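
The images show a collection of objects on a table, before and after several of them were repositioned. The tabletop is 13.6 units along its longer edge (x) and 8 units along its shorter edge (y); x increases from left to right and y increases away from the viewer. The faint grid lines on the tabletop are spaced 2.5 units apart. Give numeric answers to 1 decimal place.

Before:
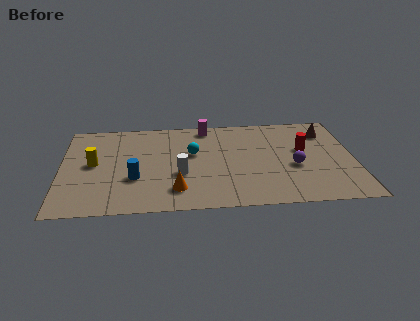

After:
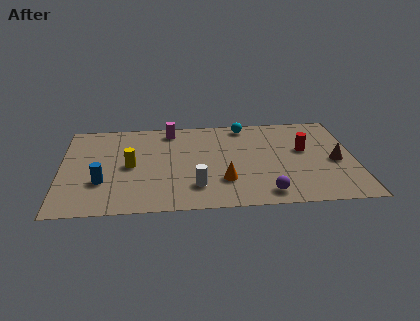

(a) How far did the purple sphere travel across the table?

2.6

The purple sphere was near (10.8, 3.3) before and (9.4, 1.1) after, so it travelled √(1.4² + 2.2²) ≈ 2.6 units.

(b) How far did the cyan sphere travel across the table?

3.4

From (6.1, 4.8) to (8.6, 7.1), the cyan sphere covered √(2.5² + 2.3²) ≈ 3.4 units.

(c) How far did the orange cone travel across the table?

2.3

The orange cone was near (5.3, 1.7) before and (7.5, 2.3) after, so it travelled √(2.2² + 0.6²) ≈ 2.3 units.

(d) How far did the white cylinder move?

1.3

From (5.5, 3.0) to (6.2, 1.9), the white cylinder covered √(0.7² + 1.1²) ≈ 1.3 units.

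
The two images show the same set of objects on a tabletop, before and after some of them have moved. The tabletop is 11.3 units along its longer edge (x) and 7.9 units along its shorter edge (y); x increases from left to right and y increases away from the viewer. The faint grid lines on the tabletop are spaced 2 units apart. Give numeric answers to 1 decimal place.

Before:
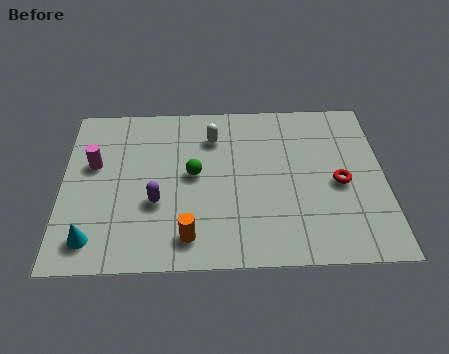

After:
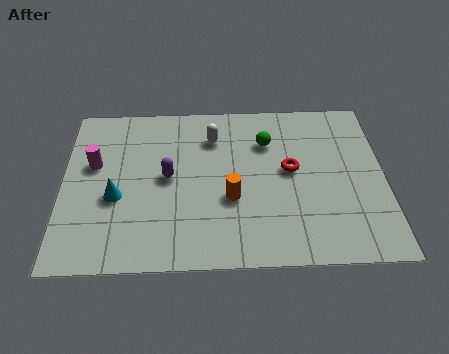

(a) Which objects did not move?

the white capsule and the magenta cylinder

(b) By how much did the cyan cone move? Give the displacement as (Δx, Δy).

(0.8, 1.9)

The cyan cone was at about (1.1, 1.3) and moved to about (1.9, 3.2).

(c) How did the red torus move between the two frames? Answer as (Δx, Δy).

(-1.7, 0.7)

The red torus started near (9.7, 3.6) and ended near (8.0, 4.3).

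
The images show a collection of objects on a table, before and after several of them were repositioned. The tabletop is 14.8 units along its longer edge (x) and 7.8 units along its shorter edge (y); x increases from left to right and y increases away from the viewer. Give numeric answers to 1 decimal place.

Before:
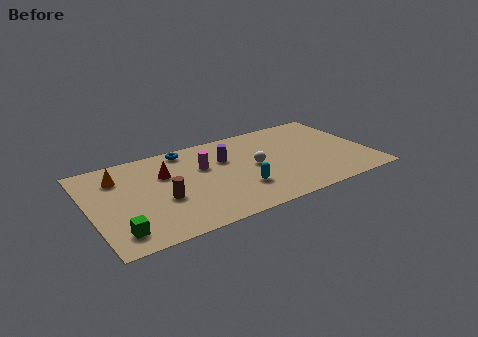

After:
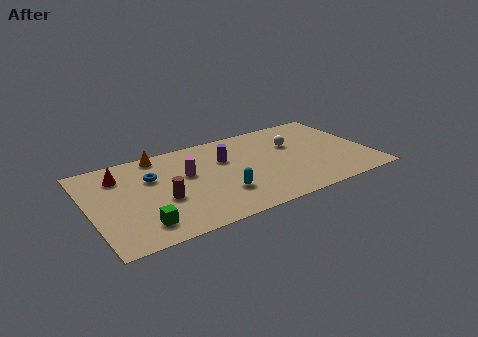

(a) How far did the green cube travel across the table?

1.2

From (1.2, 1.4) to (2.4, 1.5), the green cube covered √(1.2² + 0.1²) ≈ 1.2 units.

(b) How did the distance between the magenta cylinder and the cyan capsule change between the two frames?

-0.3

Before: roughly 3.1 units apart; after: 2.8. That's 0.3 units closer together.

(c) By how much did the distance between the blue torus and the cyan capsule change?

-0.7

They were about 5.1 units apart before and 4.4 after — 0.7 units closer together.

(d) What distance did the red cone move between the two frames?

2.4

The red cone was near (4.1, 5.2) before and (1.8, 6.0) after, so it travelled √(2.3² + 0.8²) ≈ 2.4 units.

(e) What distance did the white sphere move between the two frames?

2.6

The white sphere was near (8.7, 3.9) before and (11.0, 5.1) after, so it travelled √(2.3² + 1.2²) ≈ 2.6 units.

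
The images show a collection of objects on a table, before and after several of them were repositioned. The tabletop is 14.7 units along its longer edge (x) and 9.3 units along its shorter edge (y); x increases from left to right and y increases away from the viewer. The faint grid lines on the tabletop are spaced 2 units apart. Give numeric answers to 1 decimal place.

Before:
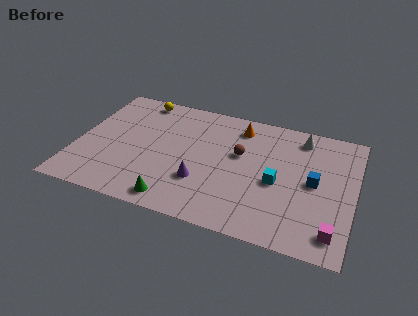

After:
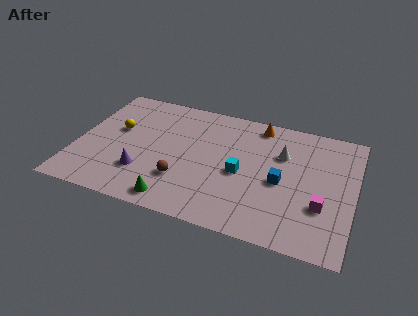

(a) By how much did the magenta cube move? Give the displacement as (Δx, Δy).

(-0.7, 1.6)

The magenta cube was at about (13.8, 1.5) and moved to about (13.1, 3.1).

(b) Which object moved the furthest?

the brown sphere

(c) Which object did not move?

the green cone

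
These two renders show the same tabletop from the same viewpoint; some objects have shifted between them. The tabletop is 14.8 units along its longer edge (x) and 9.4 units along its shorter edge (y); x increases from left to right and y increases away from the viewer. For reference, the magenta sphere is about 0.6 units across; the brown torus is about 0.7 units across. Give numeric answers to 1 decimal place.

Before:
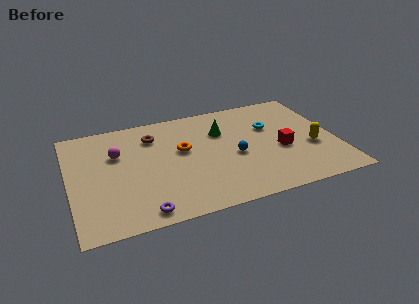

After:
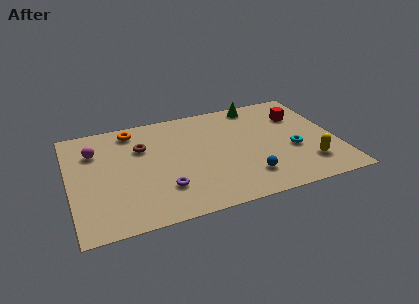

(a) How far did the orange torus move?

3.7

The orange torus was near (6.3, 5.5) before and (3.7, 8.1) after, so it travelled √(2.6² + 2.6²) ≈ 3.7 units.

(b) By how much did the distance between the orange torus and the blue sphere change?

+5.3

They were about 3.1 units apart before and 8.4 after — 5.3 units further apart.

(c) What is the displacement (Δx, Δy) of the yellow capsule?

(-0.4, -1.4)

The yellow capsule was at about (13.4, 3.6) and moved to about (13.0, 2.2).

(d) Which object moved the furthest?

the orange torus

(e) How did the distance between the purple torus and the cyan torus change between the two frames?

-1.8

They were about 9.2 units apart before and 7.4 after — 1.8 units closer together.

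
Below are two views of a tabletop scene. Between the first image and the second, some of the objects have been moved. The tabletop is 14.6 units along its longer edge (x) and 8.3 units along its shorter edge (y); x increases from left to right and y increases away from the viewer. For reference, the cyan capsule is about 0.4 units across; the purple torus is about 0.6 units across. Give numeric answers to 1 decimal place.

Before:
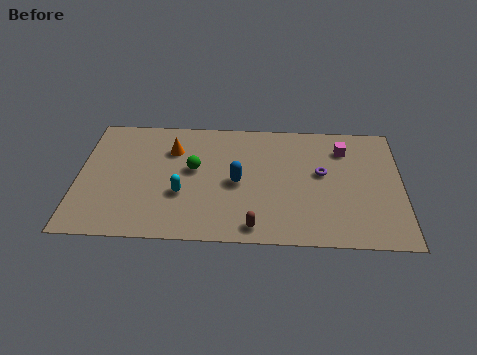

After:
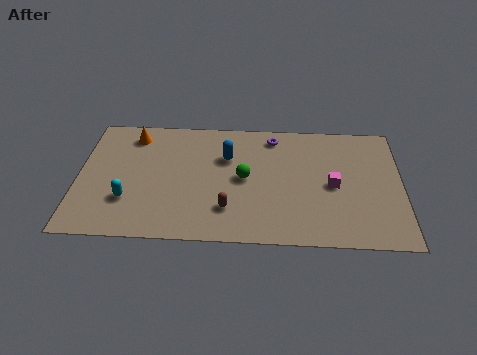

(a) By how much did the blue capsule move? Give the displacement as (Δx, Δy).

(-0.5, 1.7)

From the two frames, the blue capsule sits at roughly (7.2, 3.9) before and (6.7, 5.6) after.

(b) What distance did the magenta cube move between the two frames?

2.5

From (12.0, 6.4) to (11.5, 3.9), the magenta cube covered √(0.5² + 2.5²) ≈ 2.5 units.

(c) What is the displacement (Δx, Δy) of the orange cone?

(-1.8, 0.9)

From the two frames, the orange cone sits at roughly (4.2, 6.0) before and (2.4, 6.9) after.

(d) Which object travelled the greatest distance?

the purple torus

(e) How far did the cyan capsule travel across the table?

2.5

The cyan capsule was near (4.7, 3.0) before and (2.3, 2.5) after, so it travelled √(2.4² + 0.5²) ≈ 2.5 units.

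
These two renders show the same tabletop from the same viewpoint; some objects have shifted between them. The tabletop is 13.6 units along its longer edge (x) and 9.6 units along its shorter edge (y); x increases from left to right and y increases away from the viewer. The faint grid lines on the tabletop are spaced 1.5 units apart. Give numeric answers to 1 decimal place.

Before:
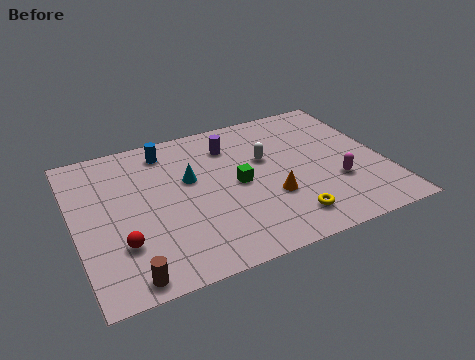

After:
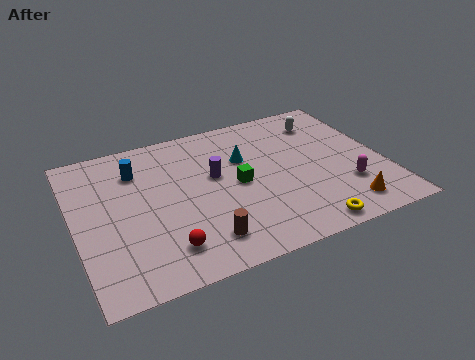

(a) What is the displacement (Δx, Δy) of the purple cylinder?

(-0.9, -1.8)

From the two frames, the purple cylinder sits at roughly (7.1, 7.4) before and (6.2, 5.6) after.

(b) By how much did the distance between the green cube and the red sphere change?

-1.1

The distance was about 5.6 in the first image and 4.5 in the second, so they moved 1.1 units closer together.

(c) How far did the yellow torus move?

1.1

From (8.9, 1.7) to (9.6, 0.9), the yellow torus covered √(0.7² + 0.8²) ≈ 1.1 units.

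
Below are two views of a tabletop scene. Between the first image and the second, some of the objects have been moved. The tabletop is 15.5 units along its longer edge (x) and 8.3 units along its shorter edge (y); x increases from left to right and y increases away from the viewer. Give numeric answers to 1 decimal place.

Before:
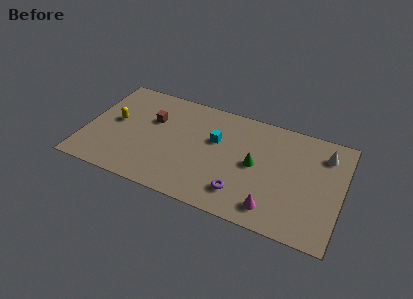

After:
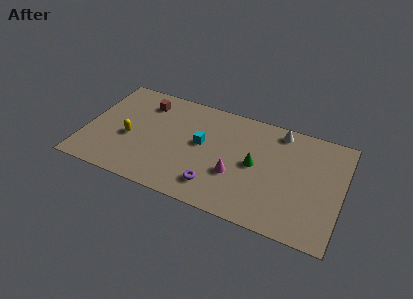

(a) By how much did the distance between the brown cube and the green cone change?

+0.9

The distance was about 6.5 in the first image and 7.4 in the second, so they moved 0.9 units further apart.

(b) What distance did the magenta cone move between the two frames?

2.9

The magenta cone moved from about (11.6, 1.4) to (9.2, 3.0), a distance of √(2.4² + 1.6²) ≈ 2.9.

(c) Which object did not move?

the green cone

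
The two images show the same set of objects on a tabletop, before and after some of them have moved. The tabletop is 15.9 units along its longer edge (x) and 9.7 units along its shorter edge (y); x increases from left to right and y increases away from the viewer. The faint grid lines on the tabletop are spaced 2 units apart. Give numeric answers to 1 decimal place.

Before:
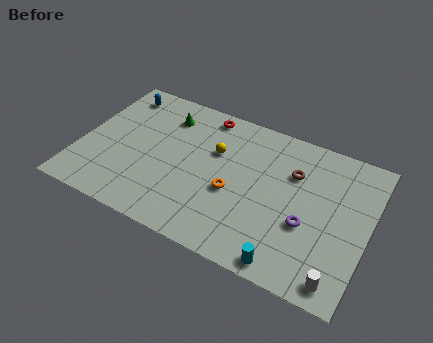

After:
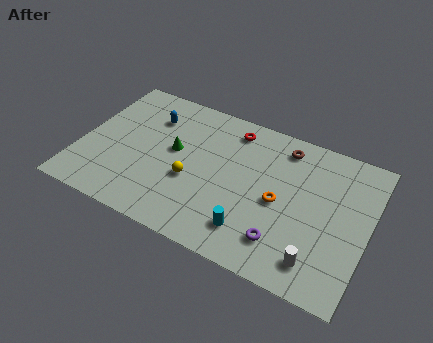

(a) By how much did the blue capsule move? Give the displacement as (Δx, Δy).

(2.0, -1.0)

From the two frames, the blue capsule sits at roughly (1.5, 8.2) before and (3.5, 7.2) after.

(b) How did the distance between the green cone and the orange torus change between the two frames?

+0.5

The distance was about 5.6 in the first image and 6.1 in the second, so they moved 0.5 units further apart.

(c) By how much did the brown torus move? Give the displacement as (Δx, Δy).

(-0.7, 1.5)

The brown torus was at about (11.6, 6.7) and moved to about (10.9, 8.2).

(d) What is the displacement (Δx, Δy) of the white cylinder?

(-1.2, 0.6)

The white cylinder started near (14.7, 1.1) and ended near (13.5, 1.7).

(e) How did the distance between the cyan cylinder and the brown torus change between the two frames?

+0.5

The distance was about 5.8 in the first image and 6.3 in the second, so they moved 0.5 units further apart.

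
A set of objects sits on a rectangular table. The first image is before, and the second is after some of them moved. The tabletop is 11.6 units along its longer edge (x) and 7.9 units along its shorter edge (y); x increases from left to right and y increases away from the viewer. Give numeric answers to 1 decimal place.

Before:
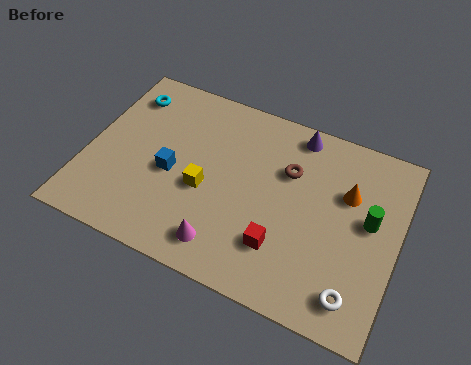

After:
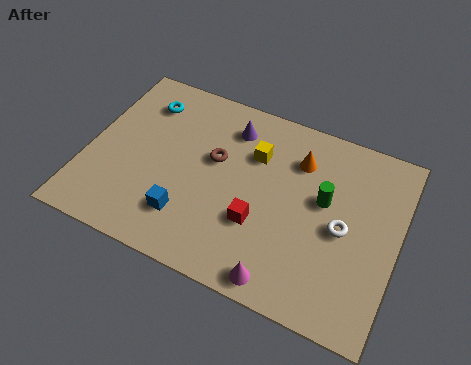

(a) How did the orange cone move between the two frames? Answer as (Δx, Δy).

(-1.9, 0.7)

From the two frames, the orange cone sits at roughly (9.6, 5.2) before and (7.7, 5.9) after.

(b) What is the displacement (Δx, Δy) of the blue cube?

(0.8, -1.6)

The blue cube was at about (3.2, 3.5) and moved to about (4.0, 1.9).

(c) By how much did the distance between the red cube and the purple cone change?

-1.0

They were about 4.9 units apart before and 3.9 after — 1.0 units closer together.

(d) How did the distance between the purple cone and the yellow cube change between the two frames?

-3.5

Before: roughly 4.8 units apart; after: 1.3. That's 3.5 units closer together.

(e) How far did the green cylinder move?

1.7

The green cylinder was near (10.5, 4.4) before and (8.8, 4.6) after, so it travelled √(1.7² + 0.2²) ≈ 1.7 units.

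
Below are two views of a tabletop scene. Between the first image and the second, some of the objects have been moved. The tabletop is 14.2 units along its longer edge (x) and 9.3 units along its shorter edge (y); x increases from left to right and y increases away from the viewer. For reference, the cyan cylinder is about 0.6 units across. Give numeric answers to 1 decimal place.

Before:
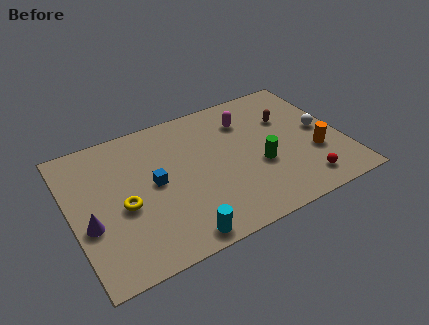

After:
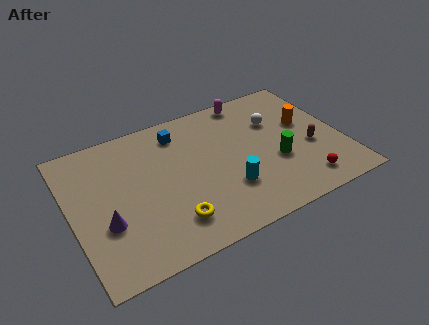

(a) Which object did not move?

the red sphere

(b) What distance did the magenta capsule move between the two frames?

1.5

The magenta capsule was near (9.5, 7.0) before and (9.9, 8.4) after, so it travelled √(0.4² + 1.4²) ≈ 1.5 units.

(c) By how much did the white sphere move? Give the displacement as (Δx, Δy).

(-2.2, 1.6)

The white sphere started near (13.2, 4.7) and ended near (11.0, 6.3).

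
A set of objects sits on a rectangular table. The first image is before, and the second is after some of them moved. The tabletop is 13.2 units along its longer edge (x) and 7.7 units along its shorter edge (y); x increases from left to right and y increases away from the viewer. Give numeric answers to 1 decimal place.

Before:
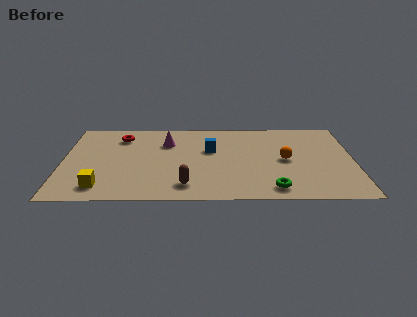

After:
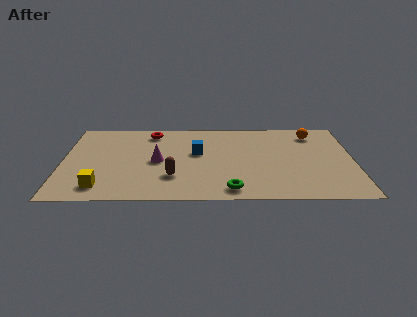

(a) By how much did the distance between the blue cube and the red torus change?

-1.4

They were about 4.3 units apart before and 2.9 after — 1.4 units closer together.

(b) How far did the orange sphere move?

2.8

From (10.1, 3.8) to (11.4, 6.3), the orange sphere covered √(1.3² + 2.5²) ≈ 2.8 units.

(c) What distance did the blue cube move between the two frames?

0.7

The blue cube moved from about (6.7, 4.8) to (6.1, 4.5), a distance of √(0.6² + 0.3²) ≈ 0.7.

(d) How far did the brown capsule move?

1.0

From (5.6, 1.4) to (5.0, 2.2), the brown capsule covered √(0.6² + 0.8²) ≈ 1.0 units.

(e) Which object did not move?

the yellow cube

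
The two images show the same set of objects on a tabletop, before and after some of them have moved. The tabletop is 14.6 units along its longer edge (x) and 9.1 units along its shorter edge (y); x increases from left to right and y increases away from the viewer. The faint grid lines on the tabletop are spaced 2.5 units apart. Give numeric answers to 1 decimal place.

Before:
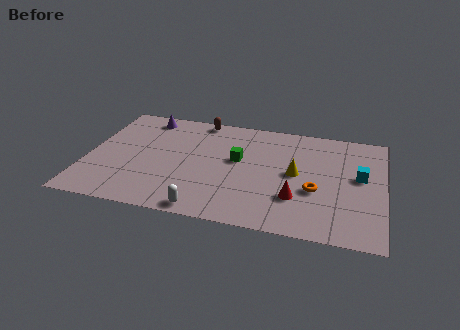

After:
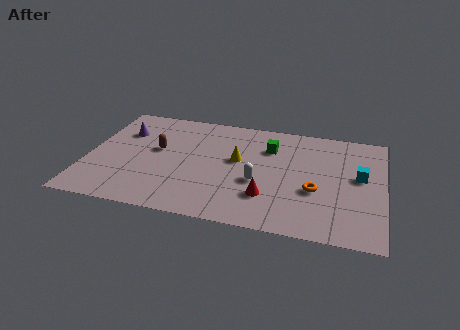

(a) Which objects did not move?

the orange torus and the cyan cube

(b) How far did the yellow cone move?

2.9

The yellow cone was near (10.3, 4.7) before and (7.4, 5.2) after, so it travelled √(2.9² + 0.5²) ≈ 2.9 units.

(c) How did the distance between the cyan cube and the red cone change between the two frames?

+1.3

Before: roughly 3.8 units apart; after: 5.1. That's 1.3 units further apart.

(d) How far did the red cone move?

1.4

The red cone moved from about (10.4, 2.7) to (9.0, 2.5), a distance of √(1.4² + 0.2²) ≈ 1.4.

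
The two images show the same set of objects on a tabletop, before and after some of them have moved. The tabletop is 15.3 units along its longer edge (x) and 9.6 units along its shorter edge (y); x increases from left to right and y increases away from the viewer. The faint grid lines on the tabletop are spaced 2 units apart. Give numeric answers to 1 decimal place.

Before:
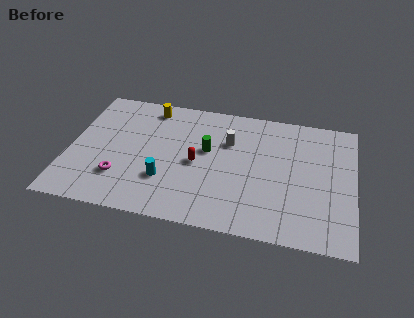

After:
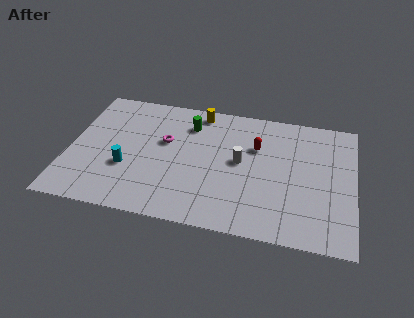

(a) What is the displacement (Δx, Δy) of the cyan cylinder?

(-2.1, 0.5)

The cyan cylinder was at about (5.3, 2.9) and moved to about (3.2, 3.4).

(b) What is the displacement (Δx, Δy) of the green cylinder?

(-1.1, 1.8)

From the two frames, the green cylinder sits at roughly (7.4, 5.6) before and (6.3, 7.4) after.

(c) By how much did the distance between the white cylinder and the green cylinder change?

+2.3

The distance was about 1.4 in the first image and 3.7 in the second, so they moved 2.3 units further apart.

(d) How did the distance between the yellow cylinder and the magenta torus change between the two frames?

-2.6

The distance was about 5.8 in the first image and 3.2 in the second, so they moved 2.6 units closer together.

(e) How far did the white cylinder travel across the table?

1.6

From (8.5, 6.5) to (9.2, 5.1), the white cylinder covered √(0.7² + 1.4²) ≈ 1.6 units.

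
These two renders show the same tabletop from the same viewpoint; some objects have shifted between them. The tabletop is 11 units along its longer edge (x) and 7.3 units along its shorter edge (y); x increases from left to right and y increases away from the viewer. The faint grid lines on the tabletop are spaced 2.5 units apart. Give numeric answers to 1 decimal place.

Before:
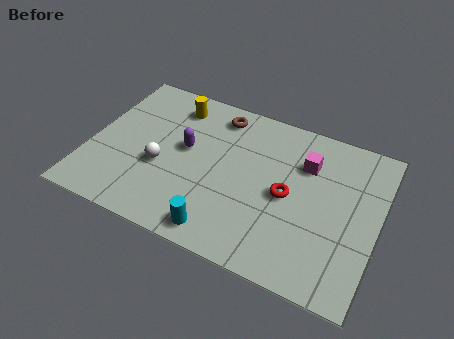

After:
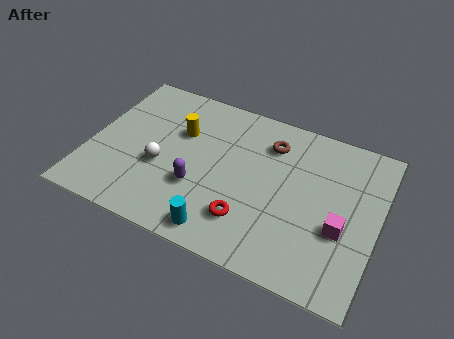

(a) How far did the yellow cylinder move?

1.3

From (2.9, 6.0) to (3.3, 4.8), the yellow cylinder covered √(0.4² + 1.2²) ≈ 1.3 units.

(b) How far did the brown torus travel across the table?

2.2

The brown torus moved from about (4.6, 6.2) to (6.7, 5.6), a distance of √(2.1² + 0.6²) ≈ 2.2.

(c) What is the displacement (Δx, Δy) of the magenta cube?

(1.6, -2.4)

The magenta cube started near (8.1, 5.2) and ended near (9.7, 2.8).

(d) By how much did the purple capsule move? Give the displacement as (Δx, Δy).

(0.7, -1.6)

From the two frames, the purple capsule sits at roughly (3.6, 4.1) before and (4.3, 2.5) after.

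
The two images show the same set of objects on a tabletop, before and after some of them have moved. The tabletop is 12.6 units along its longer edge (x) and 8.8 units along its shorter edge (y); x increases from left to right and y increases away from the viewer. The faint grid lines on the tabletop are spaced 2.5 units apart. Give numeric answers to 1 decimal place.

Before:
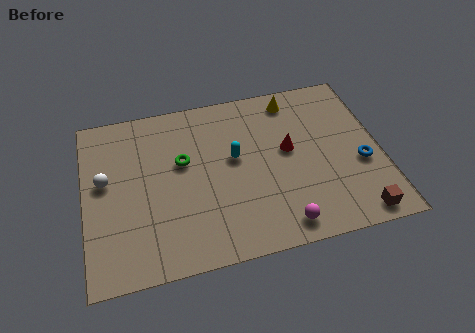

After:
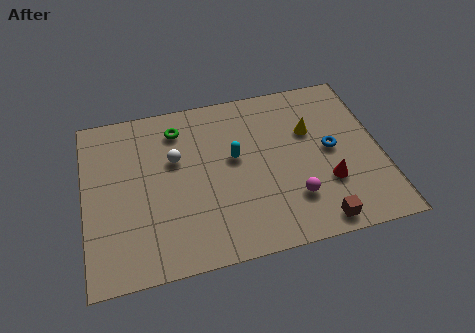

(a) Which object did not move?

the cyan capsule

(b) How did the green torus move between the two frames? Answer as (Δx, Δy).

(-0.1, 1.8)

From the two frames, the green torus sits at roughly (4.2, 5.3) before and (4.1, 7.1) after.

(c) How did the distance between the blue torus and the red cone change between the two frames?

-1.6

Before: roughly 3.3 units apart; after: 1.7. That's 1.6 units closer together.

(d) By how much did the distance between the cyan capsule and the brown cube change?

-1.2

The distance was about 6.4 in the first image and 5.2 in the second, so they moved 1.2 units closer together.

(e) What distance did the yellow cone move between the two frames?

2.0

From (9.1, 7.6) to (9.7, 5.7), the yellow cone covered √(0.6² + 1.9²) ≈ 2.0 units.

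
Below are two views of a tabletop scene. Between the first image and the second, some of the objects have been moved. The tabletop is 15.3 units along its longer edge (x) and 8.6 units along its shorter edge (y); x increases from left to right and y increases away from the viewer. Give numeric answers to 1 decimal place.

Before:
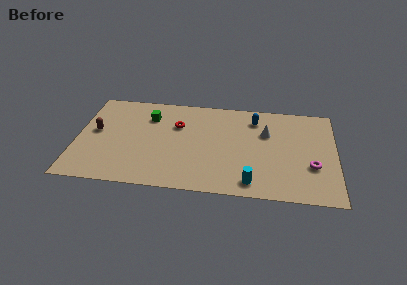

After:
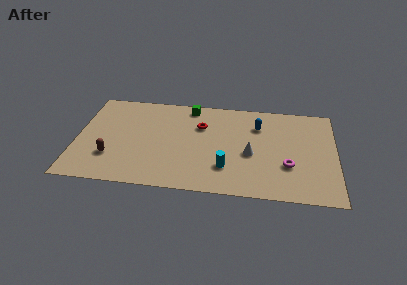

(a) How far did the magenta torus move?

1.4

The magenta torus moved from about (13.9, 3.0) to (12.5, 2.9), a distance of √(1.4² + 0.1²) ≈ 1.4.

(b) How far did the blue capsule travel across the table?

0.6

The blue capsule was near (10.5, 6.9) before and (10.7, 6.3) after, so it travelled √(0.2² + 0.6²) ≈ 0.6 units.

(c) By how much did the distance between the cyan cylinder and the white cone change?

-2.6

Before: roughly 4.6 units apart; after: 2.0. That's 2.6 units closer together.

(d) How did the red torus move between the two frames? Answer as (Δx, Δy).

(1.4, 0.1)

The red torus was at about (5.9, 5.8) and moved to about (7.3, 5.9).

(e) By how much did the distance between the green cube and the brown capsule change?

+3.3

They were about 3.5 units apart before and 6.8 after — 3.3 units further apart.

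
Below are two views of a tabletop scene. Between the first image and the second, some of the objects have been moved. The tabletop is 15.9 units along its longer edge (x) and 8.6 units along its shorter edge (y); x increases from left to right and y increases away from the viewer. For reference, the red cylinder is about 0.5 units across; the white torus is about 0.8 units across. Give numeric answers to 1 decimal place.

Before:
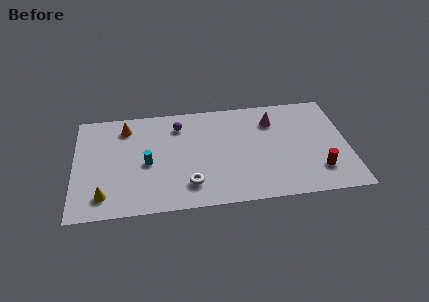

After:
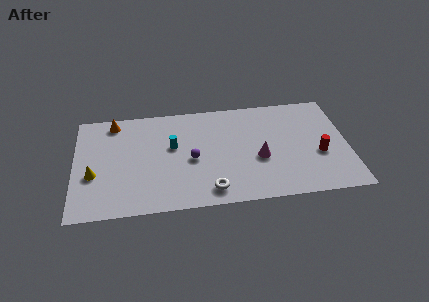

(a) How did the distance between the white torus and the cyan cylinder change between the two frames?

+1.2

The distance was about 3.1 in the first image and 4.3 in the second, so they moved 1.2 units further apart.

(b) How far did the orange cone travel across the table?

0.9

From (3.0, 7.0) to (2.3, 7.5), the orange cone covered √(0.7² + 0.5²) ≈ 0.9 units.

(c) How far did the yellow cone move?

1.8

The yellow cone moved from about (1.7, 1.6) to (1.1, 3.3), a distance of √(0.6² + 1.7²) ≈ 1.8.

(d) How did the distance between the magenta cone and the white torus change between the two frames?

-3.2

They were about 6.8 units apart before and 3.6 after — 3.2 units closer together.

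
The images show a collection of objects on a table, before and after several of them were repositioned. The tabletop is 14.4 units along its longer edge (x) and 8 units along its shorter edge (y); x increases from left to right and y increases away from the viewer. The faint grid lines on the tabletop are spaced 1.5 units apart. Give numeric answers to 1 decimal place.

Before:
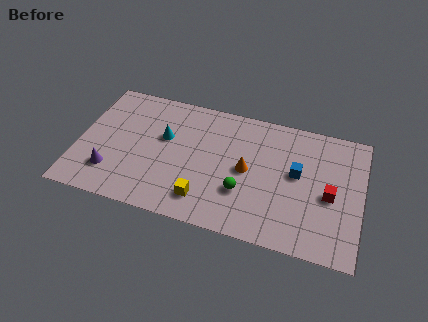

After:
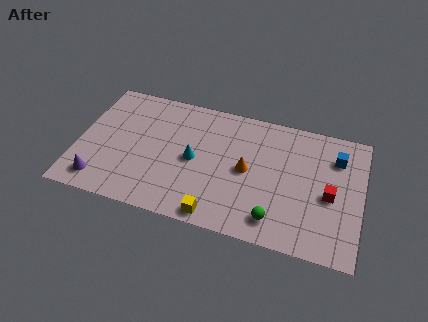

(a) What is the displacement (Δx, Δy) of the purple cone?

(-0.5, -0.7)

The purple cone was at about (1.8, 2.0) and moved to about (1.3, 1.3).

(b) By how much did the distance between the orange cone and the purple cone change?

+0.7

They were about 7.1 units apart before and 7.8 after — 0.7 units further apart.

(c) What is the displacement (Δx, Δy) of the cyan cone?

(1.6, -1.0)

The cyan cone started near (4.3, 4.9) and ended near (5.9, 3.9).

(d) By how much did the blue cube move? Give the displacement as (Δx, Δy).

(1.9, 1.5)

The blue cube was at about (11.1, 4.5) and moved to about (13.0, 6.0).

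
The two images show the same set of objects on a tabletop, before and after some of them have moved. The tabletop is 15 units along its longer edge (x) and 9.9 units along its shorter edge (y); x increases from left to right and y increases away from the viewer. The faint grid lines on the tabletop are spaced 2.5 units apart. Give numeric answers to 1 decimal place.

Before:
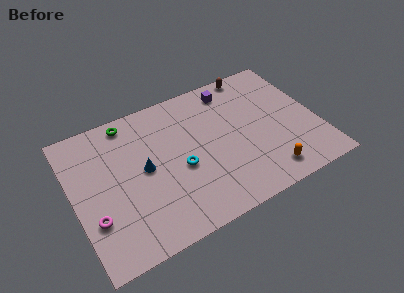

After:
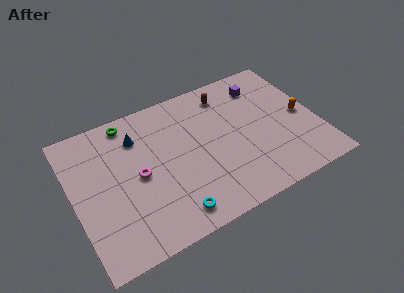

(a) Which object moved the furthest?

the orange capsule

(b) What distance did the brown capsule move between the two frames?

2.0

From (11.7, 9.1) to (9.9, 8.2), the brown capsule covered √(1.8² + 0.9²) ≈ 2.0 units.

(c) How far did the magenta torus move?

3.4

The magenta torus moved from about (1.0, 3.1) to (3.9, 4.8), a distance of √(2.9² + 1.7²) ≈ 3.4.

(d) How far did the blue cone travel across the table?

2.4

From (4.3, 5.1) to (4.2, 7.5), the blue cone covered √(0.1² + 2.4²) ≈ 2.4 units.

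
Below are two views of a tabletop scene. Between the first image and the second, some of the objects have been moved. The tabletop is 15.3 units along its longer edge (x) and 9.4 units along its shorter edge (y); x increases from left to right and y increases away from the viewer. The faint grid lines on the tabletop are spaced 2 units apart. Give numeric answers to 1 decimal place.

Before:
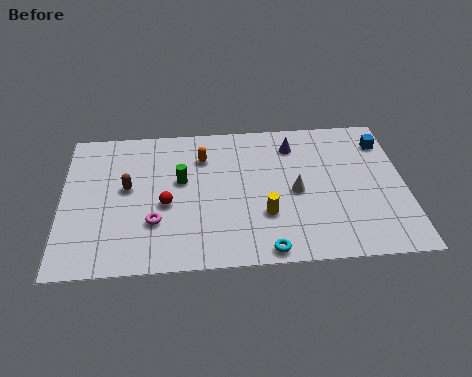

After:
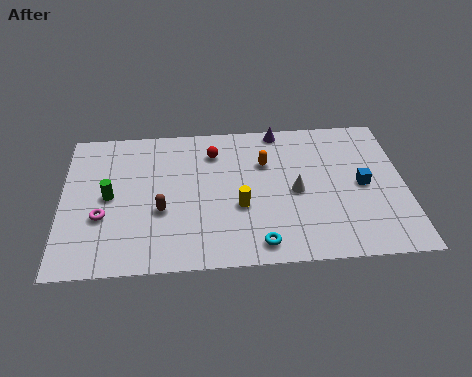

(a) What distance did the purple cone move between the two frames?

1.3

The purple cone moved from about (10.4, 7.5) to (9.8, 8.6), a distance of √(0.6² + 1.1²) ≈ 1.3.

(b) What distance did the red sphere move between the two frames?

4.0

The red sphere moved from about (4.6, 4.0) to (6.8, 7.3), a distance of √(2.2² + 3.3²) ≈ 4.0.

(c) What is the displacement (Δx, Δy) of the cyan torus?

(-0.3, 0.4)

The cyan torus was at about (9.0, 0.8) and moved to about (8.7, 1.2).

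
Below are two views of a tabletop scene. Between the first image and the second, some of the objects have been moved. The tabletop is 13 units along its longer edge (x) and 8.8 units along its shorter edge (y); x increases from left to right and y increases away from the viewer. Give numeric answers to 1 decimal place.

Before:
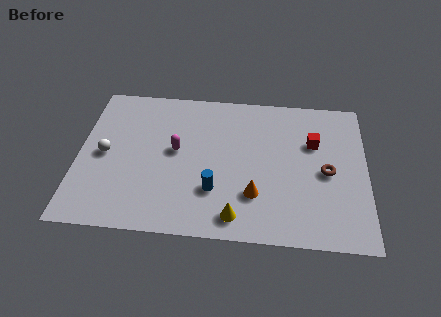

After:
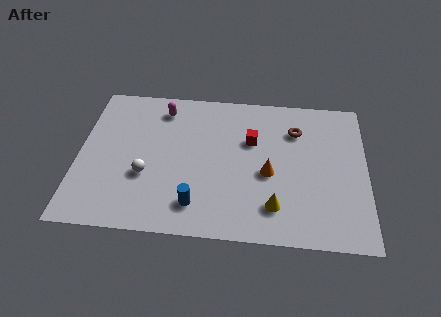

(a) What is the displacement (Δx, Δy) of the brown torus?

(-1.4, 2.4)

From the two frames, the brown torus sits at roughly (11.2, 4.1) before and (9.8, 6.5) after.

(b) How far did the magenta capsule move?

2.6

The magenta capsule moved from about (4.4, 4.8) to (3.7, 7.3), a distance of √(0.7² + 2.5²) ≈ 2.6.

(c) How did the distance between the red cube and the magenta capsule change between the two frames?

-1.9

Before: roughly 6.3 units apart; after: 4.4. That's 1.9 units closer together.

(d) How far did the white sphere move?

2.2

The white sphere moved from about (1.2, 4.3) to (3.1, 3.2), a distance of √(1.9² + 1.1²) ≈ 2.2.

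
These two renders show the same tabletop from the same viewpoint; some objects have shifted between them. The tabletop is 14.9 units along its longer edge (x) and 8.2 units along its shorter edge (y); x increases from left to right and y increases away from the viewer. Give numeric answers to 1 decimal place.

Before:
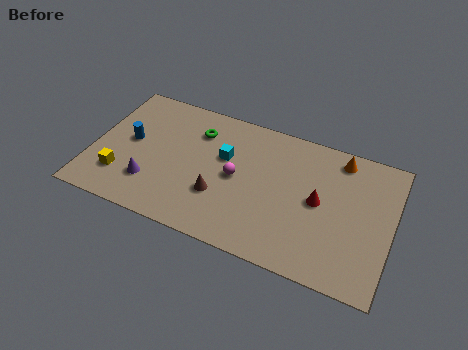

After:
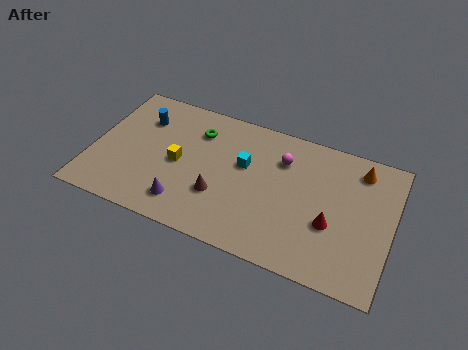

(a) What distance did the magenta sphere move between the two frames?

2.8

The magenta sphere moved from about (7.2, 4.1) to (9.3, 6.0), a distance of √(2.1² + 1.9²) ≈ 2.8.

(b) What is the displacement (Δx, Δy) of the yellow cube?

(2.7, 1.8)

The yellow cube started near (1.6, 2.1) and ended near (4.3, 3.9).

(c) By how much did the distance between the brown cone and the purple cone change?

-1.5

They were about 3.4 units apart before and 1.9 after — 1.5 units closer together.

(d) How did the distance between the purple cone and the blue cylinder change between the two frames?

+2.6

The distance was about 2.6 in the first image and 5.2 in the second, so they moved 2.6 units further apart.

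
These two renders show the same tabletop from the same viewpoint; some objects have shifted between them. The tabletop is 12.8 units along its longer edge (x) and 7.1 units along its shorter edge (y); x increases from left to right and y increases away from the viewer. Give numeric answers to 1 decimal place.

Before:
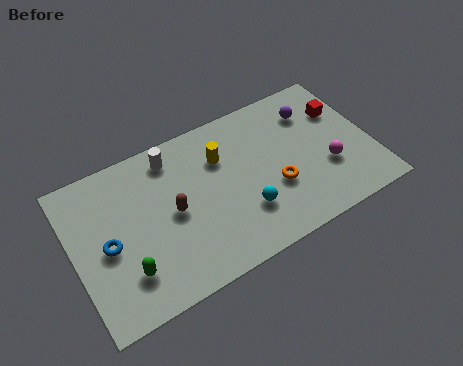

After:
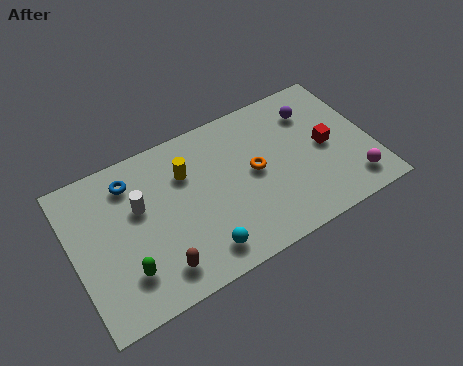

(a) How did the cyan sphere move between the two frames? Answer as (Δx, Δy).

(-2.0, -0.9)

The cyan sphere started near (7.1, 2.1) and ended near (5.1, 1.2).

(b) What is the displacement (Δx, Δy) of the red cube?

(-0.9, -1.4)

The red cube started near (11.8, 4.9) and ended near (10.9, 3.5).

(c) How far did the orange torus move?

1.3

The orange torus moved from about (8.5, 2.6) to (7.8, 3.7), a distance of √(0.7² + 1.1²) ≈ 1.3.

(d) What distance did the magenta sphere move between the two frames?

1.5

The magenta sphere moved from about (10.8, 2.5) to (11.7, 1.3), a distance of √(0.9² + 1.2²) ≈ 1.5.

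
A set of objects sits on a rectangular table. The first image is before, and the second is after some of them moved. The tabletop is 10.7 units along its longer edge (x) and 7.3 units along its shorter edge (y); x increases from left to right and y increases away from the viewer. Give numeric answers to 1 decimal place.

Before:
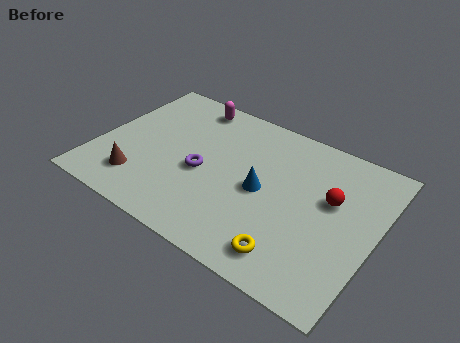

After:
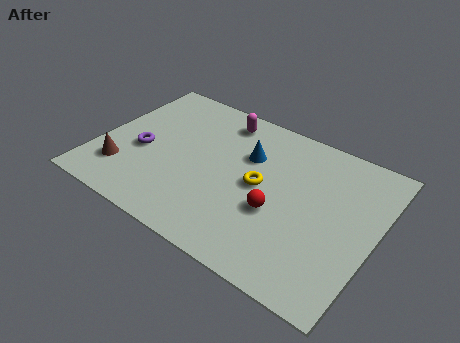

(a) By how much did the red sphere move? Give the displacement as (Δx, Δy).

(-1.8, -1.6)

From the two frames, the red sphere sits at roughly (8.9, 4.4) before and (7.1, 2.8) after.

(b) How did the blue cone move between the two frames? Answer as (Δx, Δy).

(-0.8, 1.4)

The blue cone started near (6.4, 3.5) and ended near (5.6, 4.9).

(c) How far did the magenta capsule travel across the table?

1.3

The magenta capsule was near (3.0, 6.4) before and (4.3, 6.2) after, so it travelled √(1.3² + 0.2²) ≈ 1.3 units.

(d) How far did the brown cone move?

0.7

From (1.9, 1.6) to (1.2, 1.8), the brown cone covered √(0.7² + 0.2²) ≈ 0.7 units.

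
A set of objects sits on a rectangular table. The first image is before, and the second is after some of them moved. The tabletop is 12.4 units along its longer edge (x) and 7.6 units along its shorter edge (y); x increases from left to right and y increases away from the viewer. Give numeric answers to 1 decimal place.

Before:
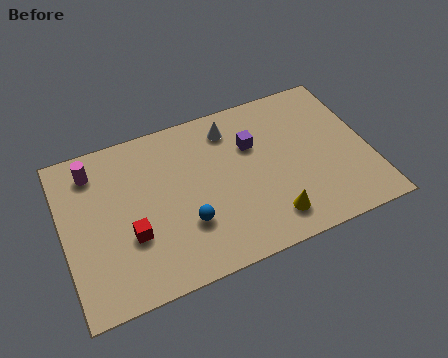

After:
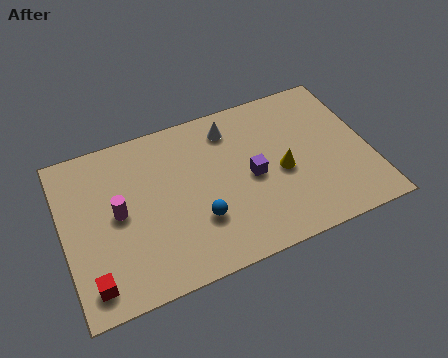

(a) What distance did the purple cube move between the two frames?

1.5

The purple cube moved from about (7.8, 5.1) to (7.6, 3.6), a distance of √(0.2² + 1.5²) ≈ 1.5.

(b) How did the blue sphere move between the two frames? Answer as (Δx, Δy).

(0.5, 0.0)

The blue sphere was at about (4.8, 2.4) and moved to about (5.3, 2.4).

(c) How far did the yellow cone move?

2.1

From (8.1, 1.4) to (8.8, 3.4), the yellow cone covered √(0.7² + 2.0²) ≈ 2.1 units.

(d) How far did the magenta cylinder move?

2.4

The magenta cylinder moved from about (1.4, 6.2) to (2.2, 3.9), a distance of √(0.8² + 2.3²) ≈ 2.4.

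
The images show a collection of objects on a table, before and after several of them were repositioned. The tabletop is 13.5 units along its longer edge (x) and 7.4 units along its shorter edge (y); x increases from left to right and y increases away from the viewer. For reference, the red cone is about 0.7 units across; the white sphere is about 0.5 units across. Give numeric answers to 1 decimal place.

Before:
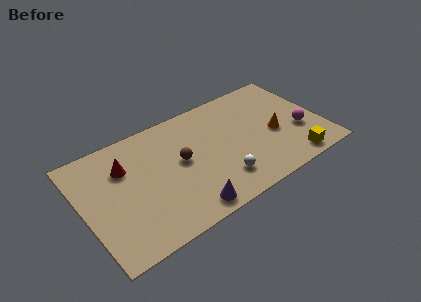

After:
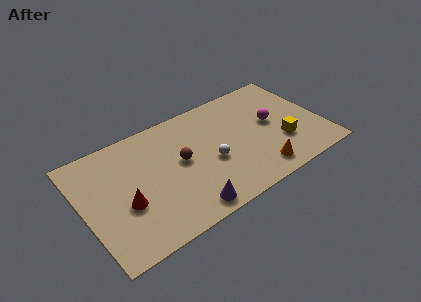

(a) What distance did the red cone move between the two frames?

2.3

The red cone moved from about (2.5, 5.2) to (2.2, 2.9), a distance of √(0.3² + 2.3²) ≈ 2.3.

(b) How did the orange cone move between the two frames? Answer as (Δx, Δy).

(-1.3, -2.0)

From the two frames, the orange cone sits at roughly (10.8, 3.2) before and (9.5, 1.2) after.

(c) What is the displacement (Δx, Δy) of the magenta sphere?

(-1.4, 1.3)

The magenta sphere was at about (12.2, 2.7) and moved to about (10.8, 4.0).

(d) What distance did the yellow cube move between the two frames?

1.5

From (11.4, 0.9) to (11.1, 2.4), the yellow cube covered √(0.3² + 1.5²) ≈ 1.5 units.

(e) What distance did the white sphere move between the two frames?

1.4

The white sphere was near (7.4, 1.7) before and (7.1, 3.1) after, so it travelled √(0.3² + 1.4²) ≈ 1.4 units.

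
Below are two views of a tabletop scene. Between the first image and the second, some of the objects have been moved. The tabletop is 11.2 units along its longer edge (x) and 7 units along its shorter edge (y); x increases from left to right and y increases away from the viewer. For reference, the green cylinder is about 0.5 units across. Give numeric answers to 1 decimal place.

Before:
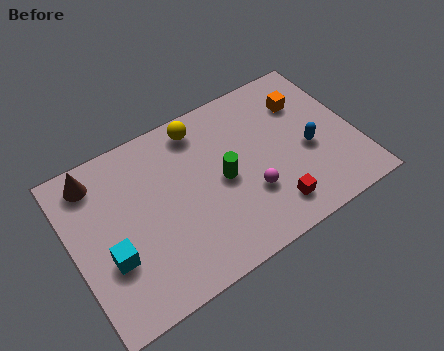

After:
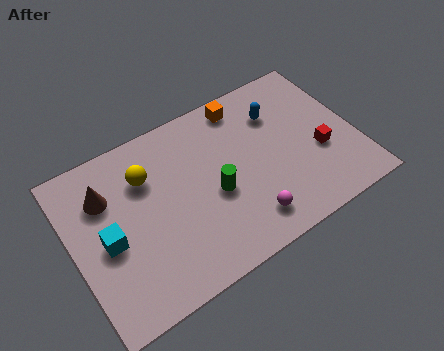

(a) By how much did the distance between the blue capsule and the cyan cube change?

-0.7

They were about 8.0 units apart before and 7.3 after — 0.7 units closer together.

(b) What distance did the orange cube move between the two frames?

2.5

From (9.5, 5.1) to (7.2, 6.1), the orange cube covered √(2.3² + 1.0²) ≈ 2.5 units.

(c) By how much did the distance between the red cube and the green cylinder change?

+1.6

The distance was about 2.6 in the first image and 4.2 in the second, so they moved 1.6 units further apart.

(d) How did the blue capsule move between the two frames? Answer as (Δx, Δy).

(-0.9, 2.1)

The blue capsule was at about (9.3, 3.0) and moved to about (8.4, 5.1).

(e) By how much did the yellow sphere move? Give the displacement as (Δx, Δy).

(-2.3, -1.0)

The yellow sphere started near (5.4, 6.0) and ended near (3.1, 5.0).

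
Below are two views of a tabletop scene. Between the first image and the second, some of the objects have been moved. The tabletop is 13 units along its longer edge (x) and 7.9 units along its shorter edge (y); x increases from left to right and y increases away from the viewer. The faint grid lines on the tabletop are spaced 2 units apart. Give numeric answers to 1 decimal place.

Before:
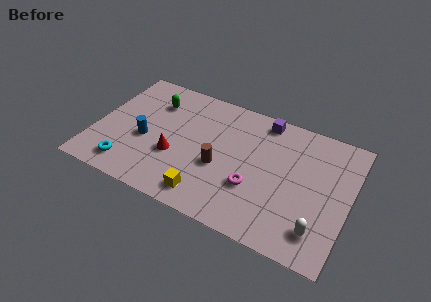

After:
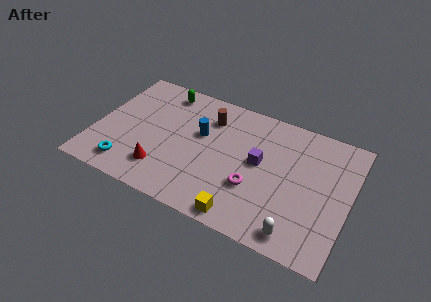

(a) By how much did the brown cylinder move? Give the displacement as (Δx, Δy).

(-0.9, 2.8)

The brown cylinder was at about (6.5, 3.2) and moved to about (5.6, 6.0).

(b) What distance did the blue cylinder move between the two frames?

3.1

The blue cylinder was near (2.6, 3.3) before and (5.3, 4.8) after, so it travelled √(2.7² + 1.5²) ≈ 3.1 units.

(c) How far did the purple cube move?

2.7

The purple cube moved from about (8.3, 7.0) to (8.4, 4.3), a distance of √(0.1² + 2.7²) ≈ 2.7.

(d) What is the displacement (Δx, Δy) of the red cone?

(-0.5, -1.1)

The red cone started near (4.2, 2.9) and ended near (3.7, 1.8).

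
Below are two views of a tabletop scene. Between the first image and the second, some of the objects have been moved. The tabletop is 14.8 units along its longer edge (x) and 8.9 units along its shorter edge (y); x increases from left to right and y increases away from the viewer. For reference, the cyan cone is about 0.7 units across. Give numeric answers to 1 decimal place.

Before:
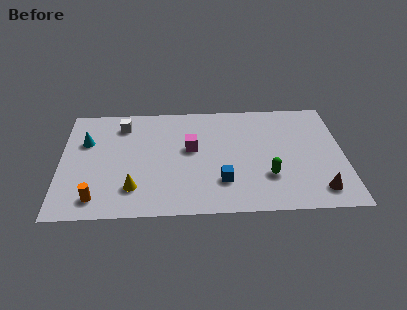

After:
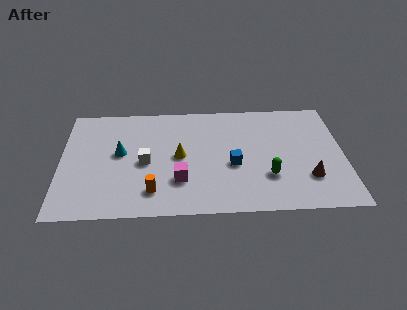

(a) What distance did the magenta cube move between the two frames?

2.6

The magenta cube was near (6.8, 5.1) before and (6.2, 2.6) after, so it travelled √(0.6² + 2.5²) ≈ 2.6 units.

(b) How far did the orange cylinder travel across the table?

2.9

From (1.9, 1.4) to (4.8, 1.8), the orange cylinder covered √(2.9² + 0.4²) ≈ 2.9 units.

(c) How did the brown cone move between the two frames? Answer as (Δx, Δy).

(-0.5, 1.0)

The brown cone started near (13.4, 1.5) and ended near (12.9, 2.5).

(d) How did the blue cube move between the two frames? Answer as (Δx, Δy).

(0.6, 1.3)

From the two frames, the blue cube sits at roughly (8.4, 2.4) before and (9.0, 3.7) after.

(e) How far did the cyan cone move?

2.1

The cyan cone moved from about (1.3, 5.9) to (3.1, 4.9), a distance of √(1.8² + 1.0²) ≈ 2.1.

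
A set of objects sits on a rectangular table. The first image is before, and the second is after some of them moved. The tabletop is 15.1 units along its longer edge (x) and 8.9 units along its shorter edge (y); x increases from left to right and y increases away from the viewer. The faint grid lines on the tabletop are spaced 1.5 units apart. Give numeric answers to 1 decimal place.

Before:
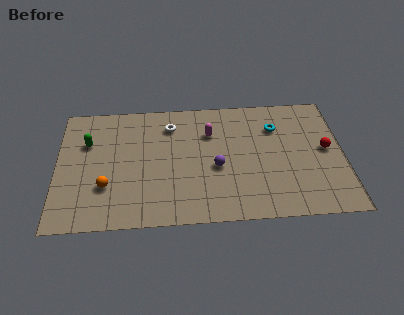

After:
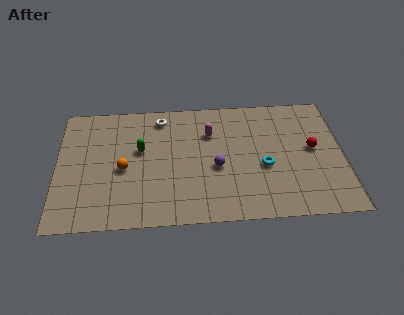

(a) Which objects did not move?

the magenta capsule and the purple sphere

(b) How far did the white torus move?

0.8

The white torus moved from about (6.0, 7.0) to (5.5, 7.6), a distance of √(0.5² + 0.6²) ≈ 0.8.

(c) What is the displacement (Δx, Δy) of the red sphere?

(-0.7, 0.1)

The red sphere started near (14.2, 4.7) and ended near (13.5, 4.8).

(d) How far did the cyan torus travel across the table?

2.9

The cyan torus moved from about (11.6, 6.5) to (10.9, 3.7), a distance of √(0.7² + 2.8²) ≈ 2.9.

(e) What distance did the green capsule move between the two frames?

2.9

The green capsule was near (1.6, 6.0) before and (4.4, 5.3) after, so it travelled √(2.8² + 0.7²) ≈ 2.9 units.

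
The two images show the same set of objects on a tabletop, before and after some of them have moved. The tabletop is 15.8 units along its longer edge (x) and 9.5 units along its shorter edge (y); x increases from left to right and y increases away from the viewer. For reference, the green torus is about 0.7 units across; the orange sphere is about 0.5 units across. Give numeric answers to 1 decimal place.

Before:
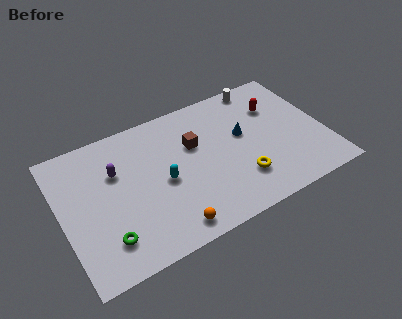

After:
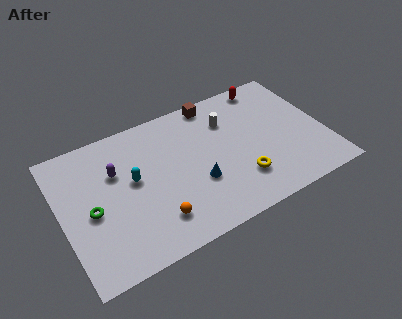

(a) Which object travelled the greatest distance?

the blue cone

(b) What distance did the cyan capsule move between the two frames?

1.9

The cyan capsule moved from about (6.0, 4.4) to (4.3, 5.3), a distance of √(1.7² + 0.9²) ≈ 1.9.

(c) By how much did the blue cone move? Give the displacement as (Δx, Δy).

(-3.1, -2.1)

The blue cone started near (11.0, 5.5) and ended near (7.9, 3.4).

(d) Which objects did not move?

the purple capsule and the yellow torus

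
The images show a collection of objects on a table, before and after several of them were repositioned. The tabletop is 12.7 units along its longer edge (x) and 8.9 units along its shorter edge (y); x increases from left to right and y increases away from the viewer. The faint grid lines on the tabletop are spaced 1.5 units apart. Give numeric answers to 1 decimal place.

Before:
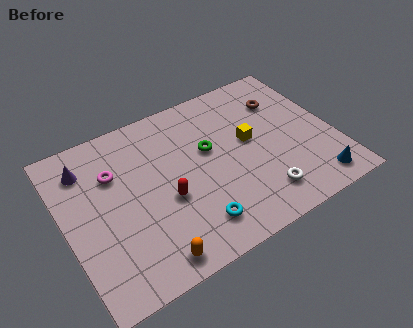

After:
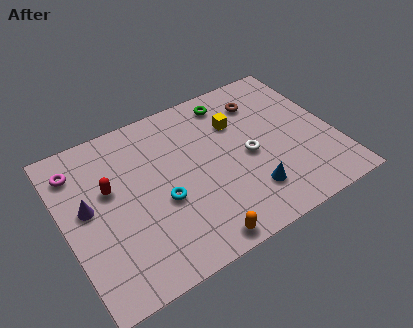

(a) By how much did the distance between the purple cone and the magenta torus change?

+0.7

They were about 1.5 units apart before and 2.2 after — 0.7 units further apart.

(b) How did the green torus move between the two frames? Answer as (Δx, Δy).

(1.4, 2.3)

The green torus started near (6.9, 5.3) and ended near (8.3, 7.6).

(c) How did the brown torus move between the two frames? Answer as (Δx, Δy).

(-1.0, 0.4)

The brown torus started near (10.7, 6.5) and ended near (9.7, 6.9).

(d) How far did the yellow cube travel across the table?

1.4

The yellow cube was near (8.8, 4.9) before and (8.4, 6.2) after, so it travelled √(0.4² + 1.3²) ≈ 1.4 units.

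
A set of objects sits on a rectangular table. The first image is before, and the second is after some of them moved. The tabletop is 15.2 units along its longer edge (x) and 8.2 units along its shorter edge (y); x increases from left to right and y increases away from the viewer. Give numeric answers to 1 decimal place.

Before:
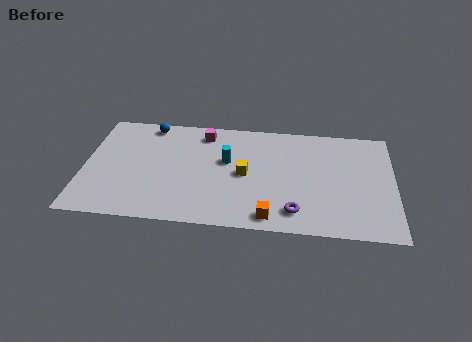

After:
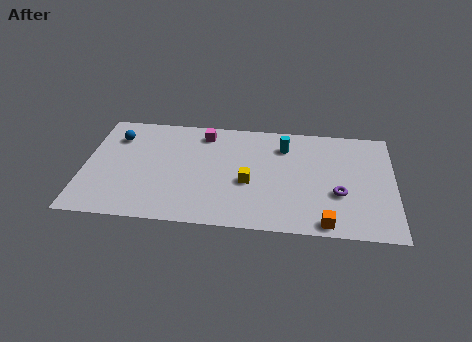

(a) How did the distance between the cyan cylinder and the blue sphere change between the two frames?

+3.7

The distance was about 4.6 in the first image and 8.3 in the second, so they moved 3.7 units further apart.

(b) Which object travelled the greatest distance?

the cyan cylinder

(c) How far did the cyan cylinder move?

3.1

The cyan cylinder was near (7.0, 4.9) before and (9.8, 6.3) after, so it travelled √(2.8² + 1.4²) ≈ 3.1 units.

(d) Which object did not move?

the magenta cube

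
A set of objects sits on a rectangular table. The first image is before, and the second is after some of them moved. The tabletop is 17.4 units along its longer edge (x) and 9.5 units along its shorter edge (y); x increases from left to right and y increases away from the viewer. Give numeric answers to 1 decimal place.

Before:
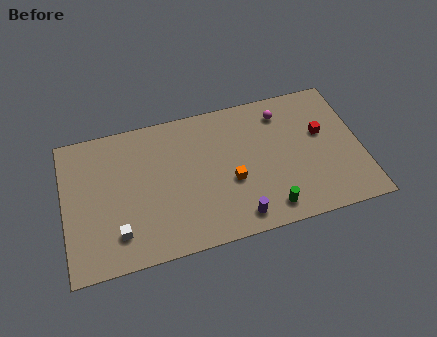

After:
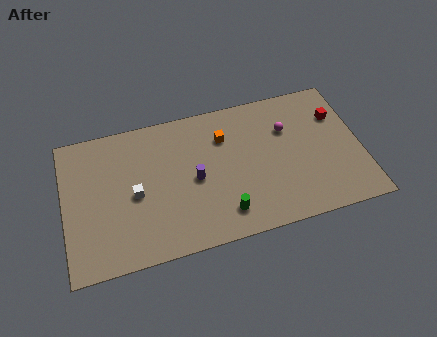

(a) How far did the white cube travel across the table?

2.5

The white cube was near (3.0, 2.1) before and (4.1, 4.4) after, so it travelled √(1.1² + 2.3²) ≈ 2.5 units.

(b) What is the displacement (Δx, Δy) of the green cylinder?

(-2.6, 0.4)

From the two frames, the green cylinder sits at roughly (11.7, 1.4) before and (9.1, 1.8) after.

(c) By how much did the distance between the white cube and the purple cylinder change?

-3.4

They were about 6.9 units apart before and 3.5 after — 3.4 units closer together.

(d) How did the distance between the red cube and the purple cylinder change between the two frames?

+2.0

They were about 6.9 units apart before and 8.9 after — 2.0 units further apart.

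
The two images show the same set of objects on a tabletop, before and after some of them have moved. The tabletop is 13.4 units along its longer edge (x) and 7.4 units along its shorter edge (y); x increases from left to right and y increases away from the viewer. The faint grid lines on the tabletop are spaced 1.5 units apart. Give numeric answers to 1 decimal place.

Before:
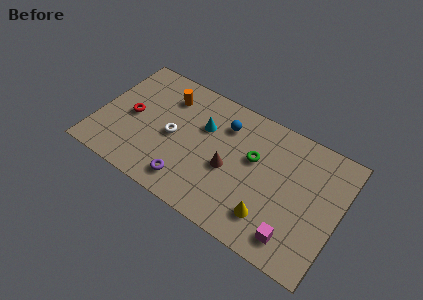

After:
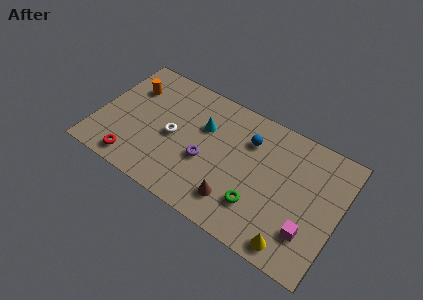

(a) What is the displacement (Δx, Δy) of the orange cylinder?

(-2.0, -0.4)

The orange cylinder was at about (3.5, 5.7) and moved to about (1.5, 5.3).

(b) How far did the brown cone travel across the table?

1.7

The brown cone moved from about (7.4, 3.2) to (8.0, 1.6), a distance of √(0.6² + 1.6²) ≈ 1.7.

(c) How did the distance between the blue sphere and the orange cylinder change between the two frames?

+3.4

They were about 3.3 units apart before and 6.7 after — 3.4 units further apart.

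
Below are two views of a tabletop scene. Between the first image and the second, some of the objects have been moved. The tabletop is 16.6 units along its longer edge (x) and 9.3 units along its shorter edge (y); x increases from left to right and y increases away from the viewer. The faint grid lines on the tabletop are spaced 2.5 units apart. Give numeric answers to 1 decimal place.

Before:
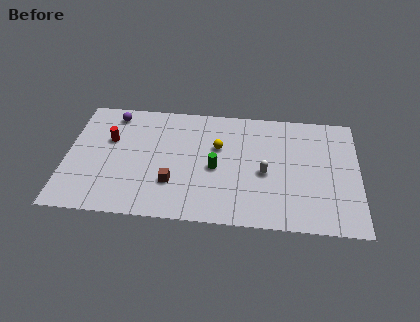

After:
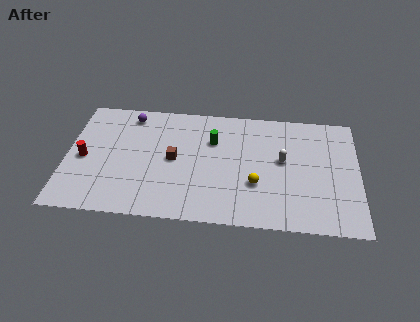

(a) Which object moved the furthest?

the yellow sphere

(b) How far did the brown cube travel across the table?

1.9

The brown cube moved from about (6.1, 2.8) to (6.1, 4.7), a distance of √(0.0² + 1.9²) ≈ 1.9.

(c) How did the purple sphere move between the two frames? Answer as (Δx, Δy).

(1.0, 0.0)

The purple sphere started near (2.5, 8.0) and ended near (3.5, 8.0).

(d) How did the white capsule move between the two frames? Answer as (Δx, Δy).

(1.0, 1.1)

From the two frames, the white capsule sits at roughly (11.3, 4.1) before and (12.3, 5.2) after.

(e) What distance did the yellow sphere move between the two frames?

3.5

The yellow sphere moved from about (8.6, 5.9) to (10.8, 3.2), a distance of √(2.2² + 2.7²) ≈ 3.5.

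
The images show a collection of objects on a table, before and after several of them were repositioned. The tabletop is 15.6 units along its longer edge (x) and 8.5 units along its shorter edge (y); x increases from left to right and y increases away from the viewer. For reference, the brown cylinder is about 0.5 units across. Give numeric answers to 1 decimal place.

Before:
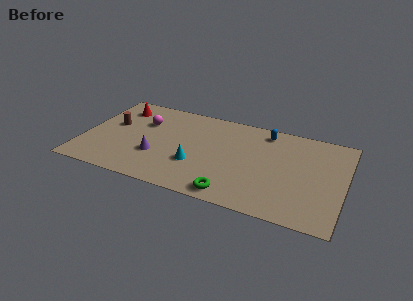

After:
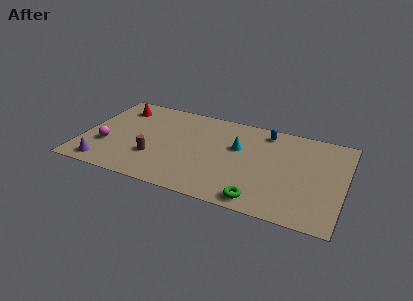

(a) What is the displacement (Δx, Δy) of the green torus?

(1.6, 0.0)

The green torus was at about (9.3, 1.0) and moved to about (10.9, 1.0).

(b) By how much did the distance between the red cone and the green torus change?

+1.3

They were about 9.5 units apart before and 10.8 after — 1.3 units further apart.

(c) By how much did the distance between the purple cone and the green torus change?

+4.1

They were about 5.2 units apart before and 9.3 after — 4.1 units further apart.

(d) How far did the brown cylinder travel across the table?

3.6

From (1.6, 5.0) to (4.4, 2.7), the brown cylinder covered √(2.8² + 2.3²) ≈ 3.6 units.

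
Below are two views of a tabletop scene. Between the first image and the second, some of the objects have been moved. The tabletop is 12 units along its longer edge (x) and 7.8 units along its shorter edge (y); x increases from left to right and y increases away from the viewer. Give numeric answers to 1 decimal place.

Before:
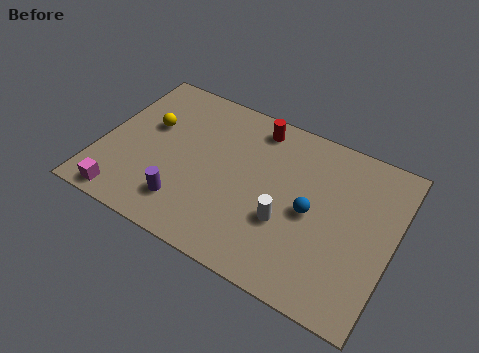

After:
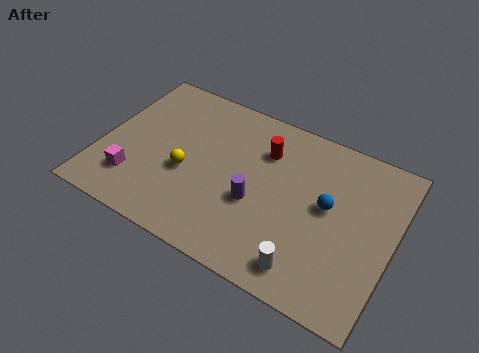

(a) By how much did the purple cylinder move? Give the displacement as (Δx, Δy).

(2.7, 1.4)

From the two frames, the purple cylinder sits at roughly (3.8, 1.7) before and (6.5, 3.1) after.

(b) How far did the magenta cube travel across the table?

1.1

The magenta cube was near (1.4, 0.8) before and (1.6, 1.9) after, so it travelled √(0.2² + 1.1²) ≈ 1.1 units.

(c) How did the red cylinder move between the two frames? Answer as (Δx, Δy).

(0.5, -1.0)

The red cylinder started near (6.0, 6.7) and ended near (6.5, 5.7).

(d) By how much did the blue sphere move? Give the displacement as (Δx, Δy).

(0.6, 0.6)

From the two frames, the blue sphere sits at roughly (8.7, 3.7) before and (9.3, 4.3) after.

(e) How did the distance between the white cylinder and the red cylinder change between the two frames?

+0.8

Before: roughly 4.3 units apart; after: 5.1. That's 0.8 units further apart.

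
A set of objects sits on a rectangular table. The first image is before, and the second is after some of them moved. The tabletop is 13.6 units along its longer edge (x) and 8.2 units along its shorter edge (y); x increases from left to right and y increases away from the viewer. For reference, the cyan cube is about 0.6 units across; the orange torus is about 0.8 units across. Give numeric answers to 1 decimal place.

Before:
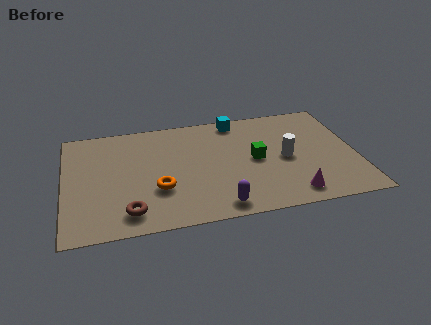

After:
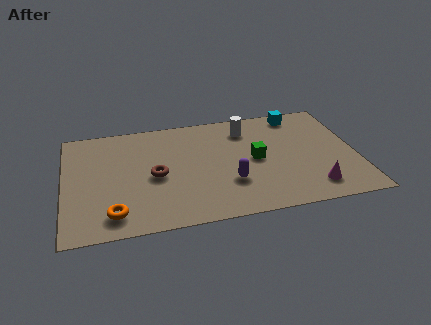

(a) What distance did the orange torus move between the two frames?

2.5

The orange torus was near (4.3, 2.8) before and (2.2, 1.4) after, so it travelled √(2.1² + 1.4²) ≈ 2.5 units.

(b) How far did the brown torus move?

2.7

The brown torus was near (2.9, 1.4) before and (4.2, 3.8) after, so it travelled √(1.3² + 2.4²) ≈ 2.7 units.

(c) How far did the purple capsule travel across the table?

1.7

From (7.0, 1.0) to (7.6, 2.6), the purple capsule covered √(0.6² + 1.6²) ≈ 1.7 units.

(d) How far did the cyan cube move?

2.9

The cyan cube moved from about (8.2, 7.3) to (11.1, 7.2), a distance of √(2.9² + 0.1²) ≈ 2.9.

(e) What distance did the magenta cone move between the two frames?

1.0

The magenta cone moved from about (10.4, 1.2) to (11.4, 1.5), a distance of √(1.0² + 0.3²) ≈ 1.0.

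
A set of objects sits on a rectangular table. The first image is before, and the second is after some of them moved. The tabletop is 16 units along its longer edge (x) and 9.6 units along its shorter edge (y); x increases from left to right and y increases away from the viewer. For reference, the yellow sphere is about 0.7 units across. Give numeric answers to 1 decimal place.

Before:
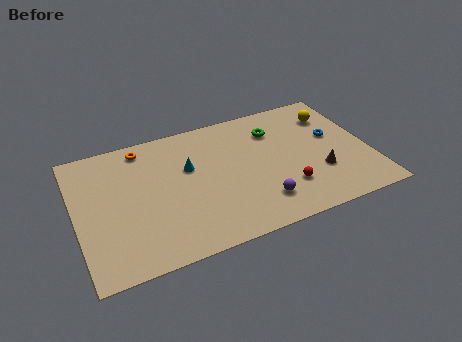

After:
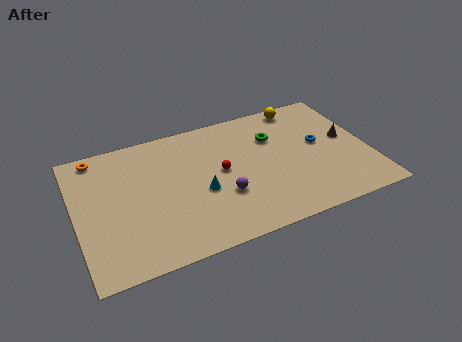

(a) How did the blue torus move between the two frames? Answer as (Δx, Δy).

(-0.8, -0.3)

From the two frames, the blue torus sits at roughly (14.2, 5.6) before and (13.4, 5.3) after.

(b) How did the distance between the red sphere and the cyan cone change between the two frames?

-4.4

They were about 6.0 units apart before and 1.6 after — 4.4 units closer together.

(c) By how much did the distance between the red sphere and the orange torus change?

-1.9

The distance was about 9.3 in the first image and 7.4 in the second, so they moved 1.9 units closer together.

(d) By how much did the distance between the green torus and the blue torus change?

-0.7

The distance was about 3.5 in the first image and 2.8 in the second, so they moved 0.7 units closer together.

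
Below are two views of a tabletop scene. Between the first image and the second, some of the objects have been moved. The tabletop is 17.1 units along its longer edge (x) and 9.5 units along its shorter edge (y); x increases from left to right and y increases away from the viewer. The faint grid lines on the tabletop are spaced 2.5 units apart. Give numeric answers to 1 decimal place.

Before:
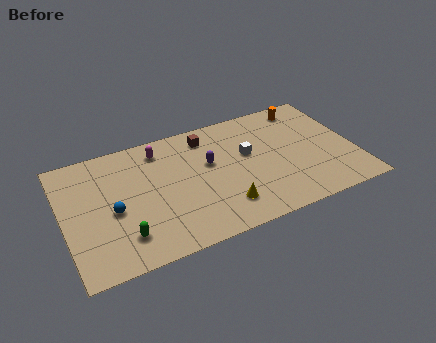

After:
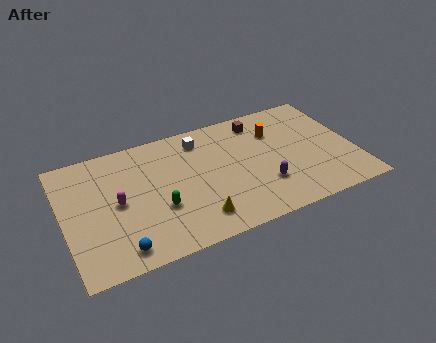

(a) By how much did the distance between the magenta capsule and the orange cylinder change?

+1.0

They were about 8.8 units apart before and 9.8 after — 1.0 units further apart.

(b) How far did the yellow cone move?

1.6

The yellow cone moved from about (9.0, 2.1) to (7.4, 1.8), a distance of √(1.6² + 0.3²) ≈ 1.6.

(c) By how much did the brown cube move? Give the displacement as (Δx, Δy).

(3.2, 0.1)

The brown cube started near (8.7, 7.9) and ended near (11.9, 8.0).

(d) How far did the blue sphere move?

2.9

The blue sphere moved from about (2.8, 4.2) to (2.9, 1.3), a distance of √(0.1² + 2.9²) ≈ 2.9.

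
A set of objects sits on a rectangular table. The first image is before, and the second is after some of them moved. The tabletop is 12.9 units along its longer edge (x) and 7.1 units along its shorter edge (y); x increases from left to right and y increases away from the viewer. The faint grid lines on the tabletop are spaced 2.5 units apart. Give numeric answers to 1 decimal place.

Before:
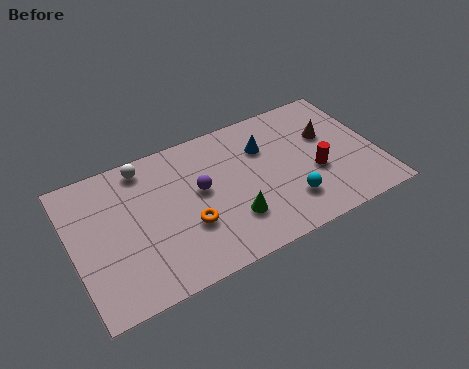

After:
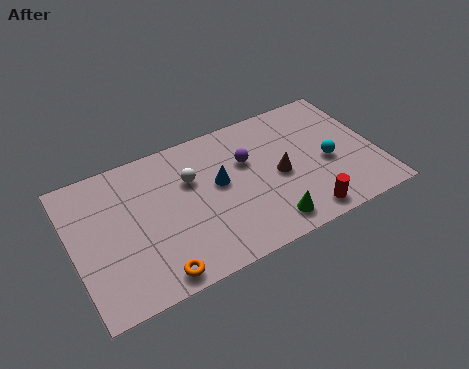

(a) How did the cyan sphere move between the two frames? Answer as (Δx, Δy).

(1.9, 1.3)

From the two frames, the cyan sphere sits at roughly (8.9, 1.8) before and (10.8, 3.1) after.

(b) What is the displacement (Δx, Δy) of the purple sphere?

(2.1, 0.6)

The purple sphere was at about (5.4, 4.0) and moved to about (7.5, 4.6).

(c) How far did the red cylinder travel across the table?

2.1

The red cylinder was near (10.2, 2.8) before and (9.4, 0.9) after, so it travelled √(0.8² + 1.9²) ≈ 2.1 units.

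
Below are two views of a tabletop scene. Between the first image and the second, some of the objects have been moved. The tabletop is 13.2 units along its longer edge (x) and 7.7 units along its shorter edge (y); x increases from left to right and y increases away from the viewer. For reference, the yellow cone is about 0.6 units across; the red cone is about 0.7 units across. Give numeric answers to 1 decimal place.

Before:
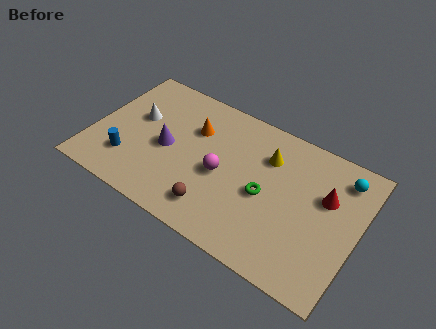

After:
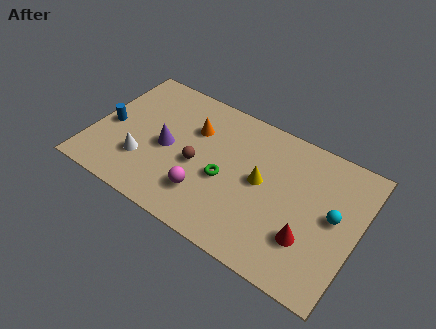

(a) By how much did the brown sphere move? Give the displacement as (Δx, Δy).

(-1.2, 1.9)

The brown sphere started near (6.5, 1.5) and ended near (5.3, 3.4).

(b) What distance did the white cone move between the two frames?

2.4

The white cone was near (2.0, 4.6) before and (2.7, 2.3) after, so it travelled √(0.7² + 2.3²) ≈ 2.4 units.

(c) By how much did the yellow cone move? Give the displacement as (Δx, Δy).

(-0.1, -1.5)

The yellow cone started near (8.5, 5.6) and ended near (8.4, 4.1).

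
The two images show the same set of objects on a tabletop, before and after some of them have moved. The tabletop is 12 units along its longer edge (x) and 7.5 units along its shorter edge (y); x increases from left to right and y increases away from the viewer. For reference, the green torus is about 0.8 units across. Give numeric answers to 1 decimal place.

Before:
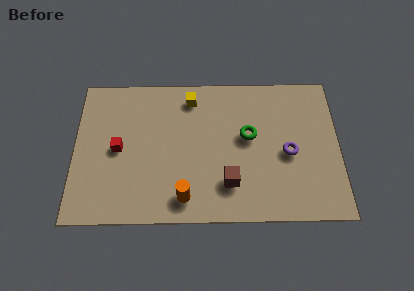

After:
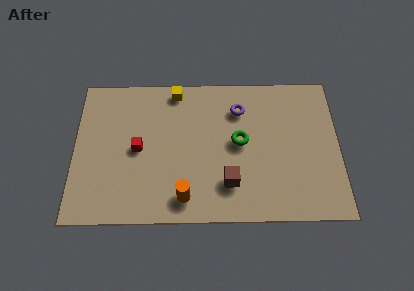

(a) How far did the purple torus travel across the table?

3.2

The purple torus was near (9.7, 3.4) before and (7.5, 5.7) after, so it travelled √(2.2² + 2.3²) ≈ 3.2 units.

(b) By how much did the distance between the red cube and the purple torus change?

-2.7

The distance was about 7.7 in the first image and 5.0 in the second, so they moved 2.7 units closer together.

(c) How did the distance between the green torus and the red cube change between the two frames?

-1.3

They were about 5.9 units apart before and 4.6 after — 1.3 units closer together.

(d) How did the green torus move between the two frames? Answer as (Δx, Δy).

(-0.4, -0.3)

The green torus was at about (7.9, 4.3) and moved to about (7.5, 4.0).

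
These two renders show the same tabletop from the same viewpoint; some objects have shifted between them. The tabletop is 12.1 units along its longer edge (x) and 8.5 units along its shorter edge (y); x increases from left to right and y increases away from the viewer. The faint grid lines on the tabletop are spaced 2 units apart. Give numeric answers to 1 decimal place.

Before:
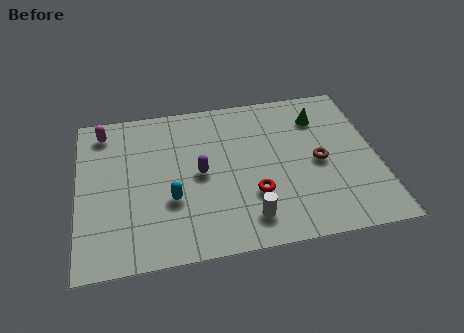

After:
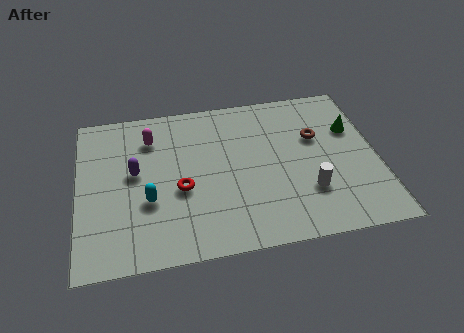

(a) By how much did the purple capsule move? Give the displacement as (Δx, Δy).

(-2.6, 0.5)

The purple capsule was at about (4.9, 4.2) and moved to about (2.3, 4.7).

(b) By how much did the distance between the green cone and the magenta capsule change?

-0.6

The distance was about 8.8 in the first image and 8.2 in the second, so they moved 0.6 units closer together.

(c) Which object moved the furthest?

the red torus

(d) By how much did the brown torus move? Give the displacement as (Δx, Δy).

(0.0, 1.4)

The brown torus was at about (9.7, 4.0) and moved to about (9.7, 5.4).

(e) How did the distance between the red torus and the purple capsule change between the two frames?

-0.4

They were about 2.6 units apart before and 2.2 after — 0.4 units closer together.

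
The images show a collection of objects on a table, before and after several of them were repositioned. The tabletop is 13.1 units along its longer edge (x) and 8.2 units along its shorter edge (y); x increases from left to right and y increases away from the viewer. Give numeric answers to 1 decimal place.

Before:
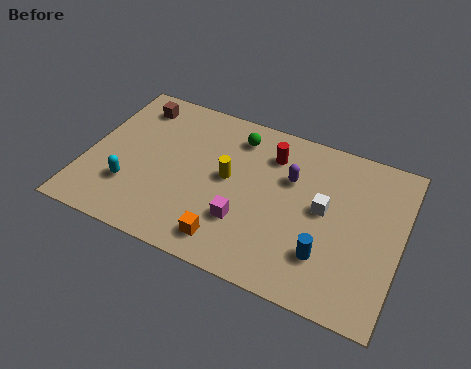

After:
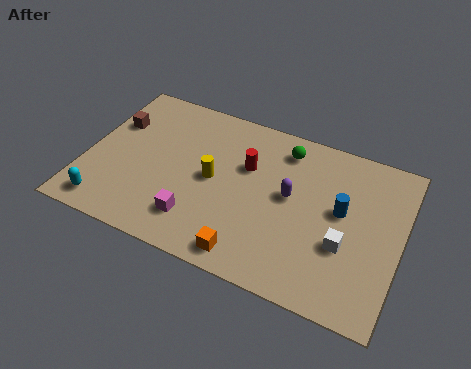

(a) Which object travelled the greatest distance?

the blue cylinder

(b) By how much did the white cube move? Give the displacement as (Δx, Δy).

(1.0, -1.4)

The white cube was at about (9.9, 4.4) and moved to about (10.9, 3.0).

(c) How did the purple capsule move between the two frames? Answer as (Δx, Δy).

(0.1, -0.9)

The purple capsule was at about (8.4, 5.4) and moved to about (8.5, 4.5).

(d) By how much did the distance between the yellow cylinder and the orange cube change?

+0.5

They were about 3.1 units apart before and 3.6 after — 0.5 units further apart.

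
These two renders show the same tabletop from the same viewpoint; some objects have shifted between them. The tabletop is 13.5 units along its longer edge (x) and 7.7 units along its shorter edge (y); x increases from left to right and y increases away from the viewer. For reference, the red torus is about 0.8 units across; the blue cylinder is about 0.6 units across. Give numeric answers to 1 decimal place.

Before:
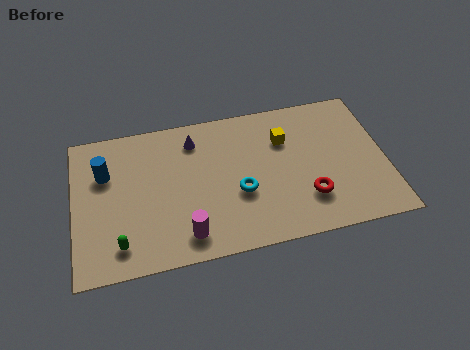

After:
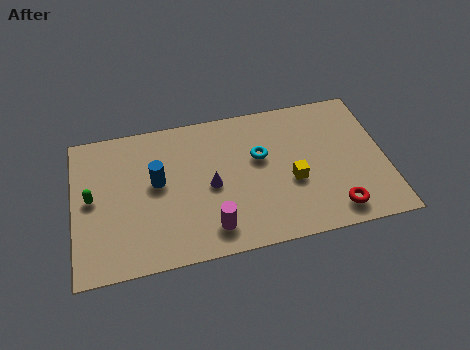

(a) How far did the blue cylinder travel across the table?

2.4

From (1.4, 5.2) to (3.6, 4.3), the blue cylinder covered √(2.2² + 0.9²) ≈ 2.4 units.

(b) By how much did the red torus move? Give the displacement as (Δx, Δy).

(1.1, -0.9)

The red torus was at about (10.0, 2.1) and moved to about (11.1, 1.2).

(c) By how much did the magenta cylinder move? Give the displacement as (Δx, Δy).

(1.1, 0.1)

From the two frames, the magenta cylinder sits at roughly (4.7, 1.3) before and (5.8, 1.4) after.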